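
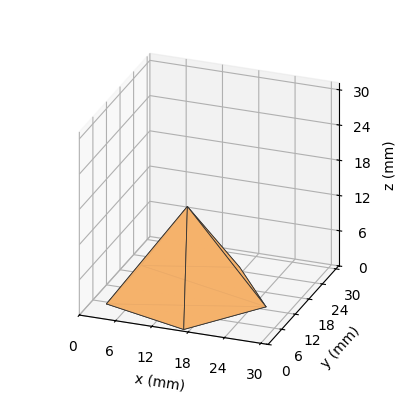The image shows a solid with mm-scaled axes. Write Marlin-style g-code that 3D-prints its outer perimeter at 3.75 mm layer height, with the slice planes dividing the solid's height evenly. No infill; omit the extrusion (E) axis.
Reading the render: the shape is a regular 5-sided pyramid, base circumscribed radius ≈ 13 mm, apex at z ≈ 15 mm (dimensions read to the nearest mm from the axis ticks). For the g-code, the solid's height is divided into equal slices at the stated Δz and each level perimeter traced with G1 moves after a G0 lift.

; perimeter-only toolpath
G21 ; units = mm
G90 ; absolute positioning
G28 ; home
; layer 1
G0 Z3.75
G0 X22.75 Y13.00
G1 X16.02 Y22.27
G1 X5.11 Y18.73
G1 X5.11 Y7.27
G1 X16.02 Y3.73
G1 X22.75 Y13.00
; layer 2
G0 Z7.50
G0 X19.50 Y13.00
G1 X15.01 Y19.18
G1 X7.74 Y16.82
G1 X7.74 Y9.18
G1 X15.01 Y6.82
G1 X19.50 Y13.00
; layer 3
G0 Z11.25
G0 X16.25 Y13.00
G1 X14.00 Y16.09
G1 X10.37 Y14.91
G1 X10.37 Y11.09
G1 X14.00 Y9.91
G1 X16.25 Y13.00
M2 ; end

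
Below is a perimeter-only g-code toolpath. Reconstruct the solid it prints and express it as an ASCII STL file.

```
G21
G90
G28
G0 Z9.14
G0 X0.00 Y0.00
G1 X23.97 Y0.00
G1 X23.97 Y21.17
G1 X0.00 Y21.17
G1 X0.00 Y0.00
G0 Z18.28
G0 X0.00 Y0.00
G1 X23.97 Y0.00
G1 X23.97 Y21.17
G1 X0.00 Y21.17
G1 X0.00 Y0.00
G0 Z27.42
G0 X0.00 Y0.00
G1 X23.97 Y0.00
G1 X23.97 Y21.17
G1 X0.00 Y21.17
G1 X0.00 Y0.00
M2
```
solid part
  facet normal 0.0000 0.0000 -1.0000
    outer loop
      vertex 23.97 21.17 0.00
      vertex 23.97 0.00 0.00
      vertex 0.00 0.00 0.00
    endloop
  endfacet
  facet normal 0.0000 0.0000 -1.0000
    outer loop
      vertex 0.00 21.17 0.00
      vertex 23.97 21.17 0.00
      vertex 0.00 0.00 0.00
    endloop
  endfacet
  facet normal 0.0000 0.0000 1.0000
    outer loop
      vertex 0.00 0.00 27.42
      vertex 23.97 0.00 27.42
      vertex 23.97 21.17 27.42
    endloop
  endfacet
  facet normal 0.0000 0.0000 1.0000
    outer loop
      vertex 0.00 0.00 27.42
      vertex 23.97 21.17 27.42
      vertex 0.00 21.17 27.42
    endloop
  endfacet
  facet normal 0.0000 -1.0000 0.0000
    outer loop
      vertex 0.00 0.00 0.00
      vertex 23.97 0.00 0.00
      vertex 23.97 0.00 27.42
    endloop
  endfacet
  facet normal 0.0000 -1.0000 0.0000
    outer loop
      vertex 0.00 0.00 0.00
      vertex 23.97 0.00 27.42
      vertex 0.00 0.00 27.42
    endloop
  endfacet
  facet normal 0.0000 1.0000 0.0000
    outer loop
      vertex 23.97 21.17 27.42
      vertex 23.97 21.17 0.00
      vertex 0.00 21.17 0.00
    endloop
  endfacet
  facet normal 0.0000 1.0000 0.0000
    outer loop
      vertex 0.00 21.17 27.42
      vertex 23.97 21.17 27.42
      vertex 0.00 21.17 0.00
    endloop
  endfacet
  facet normal -1.0000 0.0000 0.0000
    outer loop
      vertex 0.00 21.17 27.42
      vertex 0.00 21.17 0.00
      vertex 0.00 0.00 0.00
    endloop
  endfacet
  facet normal -1.0000 0.0000 0.0000
    outer loop
      vertex 0.00 0.00 27.42
      vertex 0.00 21.17 27.42
      vertex 0.00 0.00 0.00
    endloop
  endfacet
  facet normal 1.0000 0.0000 0.0000
    outer loop
      vertex 23.97 0.00 0.00
      vertex 23.97 21.17 0.00
      vertex 23.97 21.17 27.42
    endloop
  endfacet
  facet normal 1.0000 0.0000 0.0000
    outer loop
      vertex 23.97 0.00 0.00
      vertex 23.97 21.17 27.42
      vertex 23.97 0.00 27.42
    endloop
  endfacet
endsolid part

The G0 Z moves step by Δz≈9.14 mm. Every layer's G1 loop is the same polygon, so the solid is a straight extrusion of it from z=0 to z≈27.4. Closing with flat bottom and top caps and triangulating gives 12 facets — a rectangular box, roughly 24 × 21.2 mm footprint and 27.4 mm tall.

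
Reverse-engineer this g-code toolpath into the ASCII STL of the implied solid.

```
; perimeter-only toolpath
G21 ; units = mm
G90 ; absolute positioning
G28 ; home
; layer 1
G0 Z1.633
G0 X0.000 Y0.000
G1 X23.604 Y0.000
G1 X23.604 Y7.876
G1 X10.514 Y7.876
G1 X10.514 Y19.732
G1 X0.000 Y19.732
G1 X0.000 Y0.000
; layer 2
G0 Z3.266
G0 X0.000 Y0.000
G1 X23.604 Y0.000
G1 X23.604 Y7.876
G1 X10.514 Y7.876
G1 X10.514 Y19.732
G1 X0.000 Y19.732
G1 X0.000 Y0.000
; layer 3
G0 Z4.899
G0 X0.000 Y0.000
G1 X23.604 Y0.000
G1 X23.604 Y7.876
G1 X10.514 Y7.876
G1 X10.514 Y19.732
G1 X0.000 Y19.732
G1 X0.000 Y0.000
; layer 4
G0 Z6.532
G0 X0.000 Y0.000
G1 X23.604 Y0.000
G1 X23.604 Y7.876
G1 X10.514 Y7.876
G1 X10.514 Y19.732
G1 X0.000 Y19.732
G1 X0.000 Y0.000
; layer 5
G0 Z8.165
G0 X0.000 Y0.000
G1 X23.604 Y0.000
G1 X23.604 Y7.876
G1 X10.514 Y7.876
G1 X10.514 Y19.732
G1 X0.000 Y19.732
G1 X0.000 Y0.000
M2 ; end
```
solid part
  facet normal 0.0000 0.0000 -1.0000
    outer loop
      vertex 23.604 7.876 0.000
      vertex 23.604 0.000 0.000
      vertex 0.000 0.000 0.000
    endloop
  endfacet
  facet normal 0.0000 0.0000 -1.0000
    outer loop
      vertex 10.514 7.876 0.000
      vertex 23.604 7.876 0.000
      vertex 0.000 0.000 0.000
    endloop
  endfacet
  facet normal 0.0000 0.0000 -1.0000
    outer loop
      vertex 10.514 19.732 0.000
      vertex 10.514 7.876 0.000
      vertex 0.000 0.000 0.000
    endloop
  endfacet
  facet normal 0.0000 0.0000 -1.0000
    outer loop
      vertex 0.000 19.732 0.000
      vertex 10.514 19.732 0.000
      vertex 0.000 0.000 0.000
    endloop
  endfacet
  facet normal 0.0000 0.0000 1.0000
    outer loop
      vertex 0.000 0.000 8.165
      vertex 23.604 0.000 8.165
      vertex 23.604 7.876 8.165
    endloop
  endfacet
  facet normal 0.0000 0.0000 1.0000
    outer loop
      vertex 0.000 0.000 8.165
      vertex 23.604 7.876 8.165
      vertex 10.514 7.876 8.165
    endloop
  endfacet
  facet normal 0.0000 0.0000 1.0000
    outer loop
      vertex 0.000 0.000 8.165
      vertex 10.514 7.876 8.165
      vertex 10.514 19.732 8.165
    endloop
  endfacet
  facet normal 0.0000 0.0000 1.0000
    outer loop
      vertex 0.000 0.000 8.165
      vertex 10.514 19.732 8.165
      vertex 0.000 19.732 8.165
    endloop
  endfacet
  facet normal 0.0000 -1.0000 0.0000
    outer loop
      vertex 0.000 0.000 0.000
      vertex 23.604 0.000 0.000
      vertex 23.604 0.000 8.165
    endloop
  endfacet
  facet normal 0.0000 -1.0000 0.0000
    outer loop
      vertex 0.000 0.000 0.000
      vertex 23.604 0.000 8.165
      vertex 0.000 0.000 8.165
    endloop
  endfacet
  facet normal 1.0000 0.0000 0.0000
    outer loop
      vertex 23.604 0.000 0.000
      vertex 23.604 7.876 0.000
      vertex 23.604 7.876 8.165
    endloop
  endfacet
  facet normal 1.0000 0.0000 0.0000
    outer loop
      vertex 23.604 0.000 0.000
      vertex 23.604 7.876 8.165
      vertex 23.604 0.000 8.165
    endloop
  endfacet
  facet normal 0.0000 1.0000 0.0000
    outer loop
      vertex 23.604 7.876 0.000
      vertex 10.514 7.876 0.000
      vertex 10.514 7.876 8.165
    endloop
  endfacet
  facet normal 0.0000 1.0000 0.0000
    outer loop
      vertex 23.604 7.876 0.000
      vertex 10.514 7.876 8.165
      vertex 23.604 7.876 8.165
    endloop
  endfacet
  facet normal 1.0000 0.0000 0.0000
    outer loop
      vertex 10.514 7.876 0.000
      vertex 10.514 19.732 0.000
      vertex 10.514 19.732 8.165
    endloop
  endfacet
  facet normal 1.0000 0.0000 0.0000
    outer loop
      vertex 10.514 7.876 0.000
      vertex 10.514 19.732 8.165
      vertex 10.514 7.876 8.165
    endloop
  endfacet
  facet normal 0.0000 1.0000 0.0000
    outer loop
      vertex 10.514 19.732 0.000
      vertex 0.000 19.732 0.000
      vertex 0.000 19.732 8.165
    endloop
  endfacet
  facet normal 0.0000 1.0000 0.0000
    outer loop
      vertex 10.514 19.732 0.000
      vertex 0.000 19.732 8.165
      vertex 10.514 19.732 8.165
    endloop
  endfacet
  facet normal -1.0000 0.0000 0.0000
    outer loop
      vertex 0.000 19.732 0.000
      vertex 0.000 0.000 0.000
      vertex 0.000 0.000 8.165
    endloop
  endfacet
  facet normal -1.0000 0.0000 0.0000
    outer loop
      vertex 0.000 19.732 0.000
      vertex 0.000 0.000 8.165
      vertex 0.000 19.732 8.165
    endloop
  endfacet
endsolid part

The G0 Z moves step by Δz≈1.633 mm. Every layer's G1 loop is the same polygon, so the solid is a straight extrusion of it from z=0 to z≈8.16. Closing with flat bottom and top caps and triangulating gives 20 facets — an L-shaped prism: outer 23.6 × 19.7 mm, arm thicknesses ≈ 7.88 mm (horizontal) and 10.5 mm (vertical), extruded 8.16 mm in z.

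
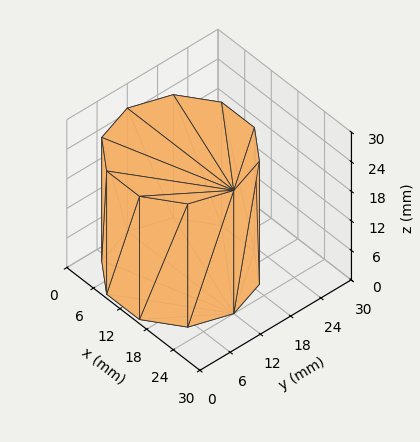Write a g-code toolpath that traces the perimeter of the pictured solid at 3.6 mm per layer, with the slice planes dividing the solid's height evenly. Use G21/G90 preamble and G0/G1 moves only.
Reading the render: the shape is a regular 10-sided prism (a cylinder approximated with 10 flat sides), circumscribed radius ≈ 12 mm, height ≈ 25 mm (dimensions read to the nearest mm from the axis ticks). For the g-code, the solid's height is divided into equal slices at the stated Δz and each level perimeter traced with G1 moves after a G0 lift.

; perimeter-only toolpath
G21 ; units = mm
G90 ; absolute positioning
G28 ; home
; layer 1
G0 Z3.6
G0 X24.0 Y12.0
G1 X21.7 Y19.1
G1 X15.7 Y23.4
G1 X8.3 Y23.4
G1 X2.3 Y19.1
G1 X0.0 Y12.0
G1 X2.3 Y4.9
G1 X8.3 Y0.6
G1 X15.7 Y0.6
G1 X21.7 Y4.9
G1 X24.0 Y12.0
; layer 2
G0 Z7.1
G0 X24.0 Y12.0
G1 X21.7 Y19.1
G1 X15.7 Y23.4
G1 X8.3 Y23.4
G1 X2.3 Y19.1
G1 X0.0 Y12.0
G1 X2.3 Y4.9
G1 X8.3 Y0.6
G1 X15.7 Y0.6
G1 X21.7 Y4.9
G1 X24.0 Y12.0
; layer 3
G0 Z10.7
G0 X24.0 Y12.0
G1 X21.7 Y19.1
G1 X15.7 Y23.4
G1 X8.3 Y23.4
G1 X2.3 Y19.1
G1 X0.0 Y12.0
G1 X2.3 Y4.9
G1 X8.3 Y0.6
G1 X15.7 Y0.6
G1 X21.7 Y4.9
G1 X24.0 Y12.0
; layer 4
G0 Z14.3
G0 X24.0 Y12.0
G1 X21.7 Y19.1
G1 X15.7 Y23.4
G1 X8.3 Y23.4
G1 X2.3 Y19.1
G1 X0.0 Y12.0
G1 X2.3 Y4.9
G1 X8.3 Y0.6
G1 X15.7 Y0.6
G1 X21.7 Y4.9
G1 X24.0 Y12.0
; layer 5
G0 Z17.9
G0 X24.0 Y12.0
G1 X21.7 Y19.1
G1 X15.7 Y23.4
G1 X8.3 Y23.4
G1 X2.3 Y19.1
G1 X0.0 Y12.0
G1 X2.3 Y4.9
G1 X8.3 Y0.6
G1 X15.7 Y0.6
G1 X21.7 Y4.9
G1 X24.0 Y12.0
; layer 6
G0 Z21.4
G0 X24.0 Y12.0
G1 X21.7 Y19.1
G1 X15.7 Y23.4
G1 X8.3 Y23.4
G1 X2.3 Y19.1
G1 X0.0 Y12.0
G1 X2.3 Y4.9
G1 X8.3 Y0.6
G1 X15.7 Y0.6
G1 X21.7 Y4.9
G1 X24.0 Y12.0
; layer 7
G0 Z25.0
G0 X24.0 Y12.0
G1 X21.7 Y19.1
G1 X15.7 Y23.4
G1 X8.3 Y23.4
G1 X2.3 Y19.1
G1 X0.0 Y12.0
G1 X2.3 Y4.9
G1 X8.3 Y0.6
G1 X15.7 Y0.6
G1 X21.7 Y4.9
G1 X24.0 Y12.0
M2 ; end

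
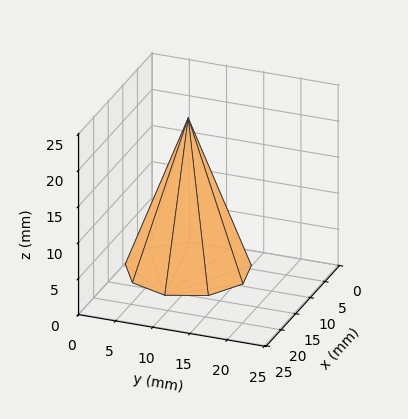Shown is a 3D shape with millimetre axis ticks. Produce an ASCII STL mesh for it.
Reading the render: the shape is a regular 9-sided pyramid, base circumscribed radius ≈ 8 mm, apex at z ≈ 21 mm (dimensions read to the nearest mm from the axis ticks). For the STL, each face is triangulated and given an outward normal.

solid part
  facet normal 0.0000 0.0000 -1.0000
    outer loop
      vertex 9.4 15.9 0.0
      vertex 14.1 13.1 0.0
      vertex 16.0 8.0 0.0
    endloop
  endfacet
  facet normal 0.0000 0.0000 -1.0000
    outer loop
      vertex 4.0 14.9 0.0
      vertex 9.4 15.9 0.0
      vertex 16.0 8.0 0.0
    endloop
  endfacet
  facet normal 0.0000 0.0000 -1.0000
    outer loop
      vertex 0.5 10.7 0.0
      vertex 4.0 14.9 0.0
      vertex 16.0 8.0 0.0
    endloop
  endfacet
  facet normal 0.0000 0.0000 -1.0000
    outer loop
      vertex 0.5 5.3 0.0
      vertex 0.5 10.7 0.0
      vertex 16.0 8.0 0.0
    endloop
  endfacet
  facet normal 0.0000 0.0000 -1.0000
    outer loop
      vertex 4.0 1.1 0.0
      vertex 0.5 5.3 0.0
      vertex 16.0 8.0 0.0
    endloop
  endfacet
  facet normal 0.0000 0.0000 -1.0000
    outer loop
      vertex 9.4 0.1 0.0
      vertex 4.0 1.1 0.0
      vertex 16.0 8.0 0.0
    endloop
  endfacet
  facet normal 0.0000 0.0000 -1.0000
    outer loop
      vertex 14.1 2.9 0.0
      vertex 9.4 0.1 0.0
      vertex 16.0 8.0 0.0
    endloop
  endfacet
  facet normal 0.8825 0.3288 0.3362
    outer loop
      vertex 16.0 8.0 0.0
      vertex 14.1 13.1 0.0
      vertex 8.0 8.0 21.0
    endloop
  endfacet
  facet normal 0.4820 0.8090 0.3365
    outer loop
      vertex 14.1 13.1 0.0
      vertex 9.4 15.9 0.0
      vertex 8.0 8.0 21.0
    endloop
  endfacet
  facet normal -0.1714 0.9258 0.3369
    outer loop
      vertex 9.4 15.9 0.0
      vertex 4.0 14.9 0.0
      vertex 8.0 8.0 21.0
    endloop
  endfacet
  facet normal -0.7236 0.6030 0.3359
    outer loop
      vertex 4.0 14.9 0.0
      vertex 0.5 10.7 0.0
      vertex 8.0 8.0 21.0
    endloop
  endfacet
  facet normal -0.9417 0.0000 0.3363
    outer loop
      vertex 0.5 10.7 0.0
      vertex 0.5 5.3 0.0
      vertex 8.0 8.0 21.0
    endloop
  endfacet
  facet normal -0.7236 -0.6030 0.3359
    outer loop
      vertex 0.5 5.3 0.0
      vertex 4.0 1.1 0.0
      vertex 8.0 8.0 21.0
    endloop
  endfacet
  facet normal -0.1714 -0.9258 0.3369
    outer loop
      vertex 4.0 1.1 0.0
      vertex 9.4 0.1 0.0
      vertex 8.0 8.0 21.0
    endloop
  endfacet
  facet normal 0.4820 -0.8090 0.3365
    outer loop
      vertex 9.4 0.1 0.0
      vertex 14.1 2.9 0.0
      vertex 8.0 8.0 21.0
    endloop
  endfacet
  facet normal 0.8825 -0.3288 0.3362
    outer loop
      vertex 14.1 2.9 0.0
      vertex 16.0 8.0 0.0
      vertex 8.0 8.0 21.0
    endloop
  endfacet
endsolid part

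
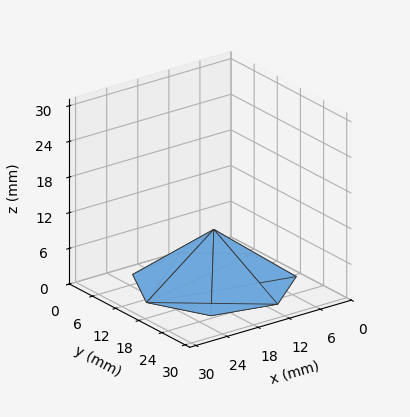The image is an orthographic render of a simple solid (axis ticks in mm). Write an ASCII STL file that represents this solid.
Reading the render: the shape is a regular 7-sided pyramid, base circumscribed radius ≈ 13 mm, apex at z ≈ 9 mm (dimensions read to the nearest mm from the axis ticks). For the STL, each face is triangulated and given an outward normal.

solid part
  facet normal 0.0000 0.0000 -1.0000
    outer loop
      vertex 10.107 25.674 0.000
      vertex 21.105 23.164 0.000
      vertex 26.000 13.000 0.000
    endloop
  endfacet
  facet normal 0.0000 0.0000 -1.0000
    outer loop
      vertex 1.287 18.640 0.000
      vertex 10.107 25.674 0.000
      vertex 26.000 13.000 0.000
    endloop
  endfacet
  facet normal 0.0000 0.0000 -1.0000
    outer loop
      vertex 1.287 7.360 0.000
      vertex 1.287 18.640 0.000
      vertex 26.000 13.000 0.000
    endloop
  endfacet
  facet normal 0.0000 0.0000 -1.0000
    outer loop
      vertex 10.107 0.326 0.000
      vertex 1.287 7.360 0.000
      vertex 26.000 13.000 0.000
    endloop
  endfacet
  facet normal 0.0000 0.0000 -1.0000
    outer loop
      vertex 21.105 2.836 0.000
      vertex 10.107 0.326 0.000
      vertex 26.000 13.000 0.000
    endloop
  endfacet
  facet normal 0.5490 0.2644 0.7929
    outer loop
      vertex 26.000 13.000 0.000
      vertex 21.105 23.164 0.000
      vertex 13.000 13.000 9.000
    endloop
  endfacet
  facet normal 0.1356 0.5940 0.7929
    outer loop
      vertex 21.105 23.164 0.000
      vertex 10.107 25.674 0.000
      vertex 13.000 13.000 9.000
    endloop
  endfacet
  facet normal -0.3799 0.4764 0.7929
    outer loop
      vertex 10.107 25.674 0.000
      vertex 1.287 18.640 0.000
      vertex 13.000 13.000 9.000
    endloop
  endfacet
  facet normal -0.6093 0.0000 0.7930
    outer loop
      vertex 1.287 18.640 0.000
      vertex 1.287 7.360 0.000
      vertex 13.000 13.000 9.000
    endloop
  endfacet
  facet normal -0.3799 -0.4764 0.7929
    outer loop
      vertex 1.287 7.360 0.000
      vertex 10.107 0.326 0.000
      vertex 13.000 13.000 9.000
    endloop
  endfacet
  facet normal 0.1356 -0.5940 0.7929
    outer loop
      vertex 10.107 0.326 0.000
      vertex 21.105 2.836 0.000
      vertex 13.000 13.000 9.000
    endloop
  endfacet
  facet normal 0.5490 -0.2644 0.7929
    outer loop
      vertex 21.105 2.836 0.000
      vertex 26.000 13.000 0.000
      vertex 13.000 13.000 9.000
    endloop
  endfacet
endsolid part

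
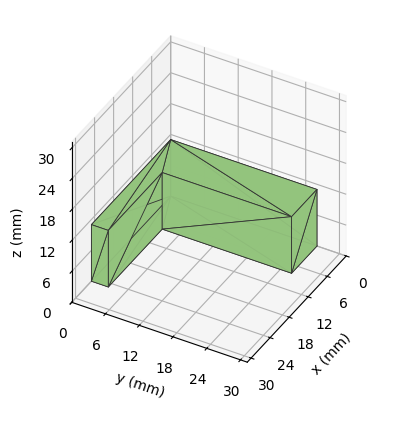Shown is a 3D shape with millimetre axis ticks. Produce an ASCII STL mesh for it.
Reading the render: the shape is an L-shaped prism: outer 25 × 26 mm, arm thicknesses ≈ 3 mm (horizontal) and 8 mm (vertical), extruded 11 mm in z (dimensions read to the nearest mm from the axis ticks). For the STL, each face is triangulated and given an outward normal.

solid part
  facet normal 0.0000 0.0000 -1.0000
    outer loop
      vertex 25.0 3.0 0.0
      vertex 25.0 0.0 0.0
      vertex 0.0 0.0 0.0
    endloop
  endfacet
  facet normal 0.0000 0.0000 -1.0000
    outer loop
      vertex 8.0 3.0 0.0
      vertex 25.0 3.0 0.0
      vertex 0.0 0.0 0.0
    endloop
  endfacet
  facet normal 0.0000 0.0000 -1.0000
    outer loop
      vertex 8.0 26.0 0.0
      vertex 8.0 3.0 0.0
      vertex 0.0 0.0 0.0
    endloop
  endfacet
  facet normal 0.0000 0.0000 -1.0000
    outer loop
      vertex 0.0 26.0 0.0
      vertex 8.0 26.0 0.0
      vertex 0.0 0.0 0.0
    endloop
  endfacet
  facet normal 0.0000 0.0000 1.0000
    outer loop
      vertex 0.0 0.0 11.0
      vertex 25.0 0.0 11.0
      vertex 25.0 3.0 11.0
    endloop
  endfacet
  facet normal 0.0000 0.0000 1.0000
    outer loop
      vertex 0.0 0.0 11.0
      vertex 25.0 3.0 11.0
      vertex 8.0 3.0 11.0
    endloop
  endfacet
  facet normal 0.0000 0.0000 1.0000
    outer loop
      vertex 0.0 0.0 11.0
      vertex 8.0 3.0 11.0
      vertex 8.0 26.0 11.0
    endloop
  endfacet
  facet normal 0.0000 0.0000 1.0000
    outer loop
      vertex 0.0 0.0 11.0
      vertex 8.0 26.0 11.0
      vertex 0.0 26.0 11.0
    endloop
  endfacet
  facet normal 0.0000 -1.0000 0.0000
    outer loop
      vertex 0.0 0.0 0.0
      vertex 25.0 0.0 0.0
      vertex 25.0 0.0 11.0
    endloop
  endfacet
  facet normal 0.0000 -1.0000 0.0000
    outer loop
      vertex 0.0 0.0 0.0
      vertex 25.0 0.0 11.0
      vertex 0.0 0.0 11.0
    endloop
  endfacet
  facet normal 1.0000 0.0000 0.0000
    outer loop
      vertex 25.0 0.0 0.0
      vertex 25.0 3.0 0.0
      vertex 25.0 3.0 11.0
    endloop
  endfacet
  facet normal 1.0000 0.0000 0.0000
    outer loop
      vertex 25.0 0.0 0.0
      vertex 25.0 3.0 11.0
      vertex 25.0 0.0 11.0
    endloop
  endfacet
  facet normal 0.0000 1.0000 0.0000
    outer loop
      vertex 25.0 3.0 0.0
      vertex 8.0 3.0 0.0
      vertex 8.0 3.0 11.0
    endloop
  endfacet
  facet normal 0.0000 1.0000 0.0000
    outer loop
      vertex 25.0 3.0 0.0
      vertex 8.0 3.0 11.0
      vertex 25.0 3.0 11.0
    endloop
  endfacet
  facet normal 1.0000 0.0000 0.0000
    outer loop
      vertex 8.0 3.0 0.0
      vertex 8.0 26.0 0.0
      vertex 8.0 26.0 11.0
    endloop
  endfacet
  facet normal 1.0000 0.0000 0.0000
    outer loop
      vertex 8.0 3.0 0.0
      vertex 8.0 26.0 11.0
      vertex 8.0 3.0 11.0
    endloop
  endfacet
  facet normal 0.0000 1.0000 0.0000
    outer loop
      vertex 8.0 26.0 0.0
      vertex 0.0 26.0 0.0
      vertex 0.0 26.0 11.0
    endloop
  endfacet
  facet normal 0.0000 1.0000 0.0000
    outer loop
      vertex 8.0 26.0 0.0
      vertex 0.0 26.0 11.0
      vertex 8.0 26.0 11.0
    endloop
  endfacet
  facet normal -1.0000 0.0000 0.0000
    outer loop
      vertex 0.0 26.0 0.0
      vertex 0.0 0.0 0.0
      vertex 0.0 0.0 11.0
    endloop
  endfacet
  facet normal -1.0000 0.0000 0.0000
    outer loop
      vertex 0.0 26.0 0.0
      vertex 0.0 0.0 11.0
      vertex 0.0 26.0 11.0
    endloop
  endfacet
endsolid part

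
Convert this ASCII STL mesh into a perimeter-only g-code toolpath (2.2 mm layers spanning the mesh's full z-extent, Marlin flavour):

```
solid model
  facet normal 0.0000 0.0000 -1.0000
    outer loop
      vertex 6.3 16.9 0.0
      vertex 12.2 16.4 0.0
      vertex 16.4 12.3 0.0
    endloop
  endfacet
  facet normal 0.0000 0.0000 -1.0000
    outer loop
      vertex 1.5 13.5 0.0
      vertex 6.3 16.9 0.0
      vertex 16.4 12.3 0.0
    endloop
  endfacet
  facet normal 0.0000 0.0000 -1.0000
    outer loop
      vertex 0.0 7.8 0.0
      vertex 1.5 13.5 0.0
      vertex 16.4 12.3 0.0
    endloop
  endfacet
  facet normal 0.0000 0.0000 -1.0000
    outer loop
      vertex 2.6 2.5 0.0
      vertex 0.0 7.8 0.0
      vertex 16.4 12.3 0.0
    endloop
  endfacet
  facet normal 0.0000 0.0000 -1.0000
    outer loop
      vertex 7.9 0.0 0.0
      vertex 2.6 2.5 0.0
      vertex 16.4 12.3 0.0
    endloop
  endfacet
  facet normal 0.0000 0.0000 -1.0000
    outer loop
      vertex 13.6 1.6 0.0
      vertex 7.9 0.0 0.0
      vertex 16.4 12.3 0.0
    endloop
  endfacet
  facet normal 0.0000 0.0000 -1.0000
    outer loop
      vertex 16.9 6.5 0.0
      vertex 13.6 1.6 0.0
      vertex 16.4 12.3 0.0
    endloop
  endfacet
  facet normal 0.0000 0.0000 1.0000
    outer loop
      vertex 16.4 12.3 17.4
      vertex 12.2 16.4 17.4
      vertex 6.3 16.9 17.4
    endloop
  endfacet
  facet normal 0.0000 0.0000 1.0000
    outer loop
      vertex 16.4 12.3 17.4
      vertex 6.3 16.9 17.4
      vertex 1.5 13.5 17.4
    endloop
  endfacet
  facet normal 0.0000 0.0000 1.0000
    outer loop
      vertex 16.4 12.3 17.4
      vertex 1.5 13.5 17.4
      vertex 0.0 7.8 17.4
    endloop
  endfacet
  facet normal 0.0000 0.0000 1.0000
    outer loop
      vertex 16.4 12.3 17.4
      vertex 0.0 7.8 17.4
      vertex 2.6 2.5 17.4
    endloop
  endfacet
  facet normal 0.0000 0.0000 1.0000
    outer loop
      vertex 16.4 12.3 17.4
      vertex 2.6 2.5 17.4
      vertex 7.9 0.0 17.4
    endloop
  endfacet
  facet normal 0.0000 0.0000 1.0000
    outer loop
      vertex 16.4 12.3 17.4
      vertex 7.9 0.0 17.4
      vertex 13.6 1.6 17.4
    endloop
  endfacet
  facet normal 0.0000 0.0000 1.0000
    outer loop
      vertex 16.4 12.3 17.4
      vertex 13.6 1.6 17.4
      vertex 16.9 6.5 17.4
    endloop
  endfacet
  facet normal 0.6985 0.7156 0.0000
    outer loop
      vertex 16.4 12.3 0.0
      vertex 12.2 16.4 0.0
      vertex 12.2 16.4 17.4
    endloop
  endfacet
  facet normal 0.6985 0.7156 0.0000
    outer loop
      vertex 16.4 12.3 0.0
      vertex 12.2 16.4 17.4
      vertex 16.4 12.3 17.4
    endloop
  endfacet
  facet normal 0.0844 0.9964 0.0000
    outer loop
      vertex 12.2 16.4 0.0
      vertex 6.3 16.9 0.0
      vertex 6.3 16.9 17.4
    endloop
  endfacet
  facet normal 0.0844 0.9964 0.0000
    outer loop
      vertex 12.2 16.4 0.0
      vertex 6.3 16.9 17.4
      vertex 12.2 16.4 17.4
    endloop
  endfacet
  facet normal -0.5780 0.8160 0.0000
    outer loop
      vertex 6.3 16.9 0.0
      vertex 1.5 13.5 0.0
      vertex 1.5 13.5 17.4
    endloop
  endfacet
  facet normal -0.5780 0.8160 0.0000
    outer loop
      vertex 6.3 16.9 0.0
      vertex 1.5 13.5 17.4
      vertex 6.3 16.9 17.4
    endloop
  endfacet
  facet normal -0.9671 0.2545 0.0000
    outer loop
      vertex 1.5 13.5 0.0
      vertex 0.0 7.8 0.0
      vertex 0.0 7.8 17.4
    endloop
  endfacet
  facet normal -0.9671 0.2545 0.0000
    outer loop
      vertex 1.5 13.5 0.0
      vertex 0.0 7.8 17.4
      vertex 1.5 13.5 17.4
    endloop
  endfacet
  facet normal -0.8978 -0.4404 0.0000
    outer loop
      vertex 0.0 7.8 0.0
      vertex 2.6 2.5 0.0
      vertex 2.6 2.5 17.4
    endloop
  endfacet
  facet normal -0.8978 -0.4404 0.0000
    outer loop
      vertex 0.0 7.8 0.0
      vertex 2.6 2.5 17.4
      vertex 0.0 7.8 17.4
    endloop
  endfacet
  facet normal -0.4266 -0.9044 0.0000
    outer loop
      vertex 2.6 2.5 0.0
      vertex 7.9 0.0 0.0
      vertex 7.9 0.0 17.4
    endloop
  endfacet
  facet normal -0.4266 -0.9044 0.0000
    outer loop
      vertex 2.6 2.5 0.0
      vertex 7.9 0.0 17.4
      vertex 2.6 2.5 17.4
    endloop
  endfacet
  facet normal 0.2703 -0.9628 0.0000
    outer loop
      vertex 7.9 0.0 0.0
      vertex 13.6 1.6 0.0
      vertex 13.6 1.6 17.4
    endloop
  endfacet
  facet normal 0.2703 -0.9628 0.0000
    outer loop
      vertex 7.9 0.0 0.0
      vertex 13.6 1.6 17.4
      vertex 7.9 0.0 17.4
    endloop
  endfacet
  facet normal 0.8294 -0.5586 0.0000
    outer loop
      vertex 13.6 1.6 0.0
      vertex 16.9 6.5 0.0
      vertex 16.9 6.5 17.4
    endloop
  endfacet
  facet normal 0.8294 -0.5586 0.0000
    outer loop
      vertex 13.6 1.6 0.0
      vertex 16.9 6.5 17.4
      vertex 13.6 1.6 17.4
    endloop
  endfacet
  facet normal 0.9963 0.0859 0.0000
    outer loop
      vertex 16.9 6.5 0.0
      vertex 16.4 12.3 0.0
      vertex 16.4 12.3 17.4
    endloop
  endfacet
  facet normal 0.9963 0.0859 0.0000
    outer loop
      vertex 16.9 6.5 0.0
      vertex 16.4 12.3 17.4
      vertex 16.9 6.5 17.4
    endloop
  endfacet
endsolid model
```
; perimeter-only toolpath
G21 ; units = mm
G90 ; absolute positioning
G28 ; home
; layer 1
G0 Z2.2
G0 X16.4 Y12.3
G1 X12.2 Y16.4
G1 X6.3 Y16.9
G1 X1.5 Y13.5
G1 X0.0 Y7.8
G1 X2.6 Y2.5
G1 X7.9 Y0.0
G1 X13.6 Y1.6
G1 X16.9 Y6.5
G1 X16.4 Y12.3
; layer 2
G0 Z4.3
G0 X16.4 Y12.3
G1 X12.2 Y16.4
G1 X6.3 Y16.9
G1 X1.5 Y13.5
G1 X0.0 Y7.8
G1 X2.6 Y2.5
G1 X7.9 Y0.0
G1 X13.6 Y1.6
G1 X16.9 Y6.5
G1 X16.4 Y12.3
; layer 3
G0 Z6.5
G0 X16.4 Y12.3
G1 X12.2 Y16.4
G1 X6.3 Y16.9
G1 X1.5 Y13.5
G1 X0.0 Y7.8
G1 X2.6 Y2.5
G1 X7.9 Y0.0
G1 X13.6 Y1.6
G1 X16.9 Y6.5
G1 X16.4 Y12.3
; layer 4
G0 Z8.7
G0 X16.4 Y12.3
G1 X12.2 Y16.4
G1 X6.3 Y16.9
G1 X1.5 Y13.5
G1 X0.0 Y7.8
G1 X2.6 Y2.5
G1 X7.9 Y0.0
G1 X13.6 Y1.6
G1 X16.9 Y6.5
G1 X16.4 Y12.3
; layer 5
G0 Z10.9
G0 X16.4 Y12.3
G1 X12.2 Y16.4
G1 X6.3 Y16.9
G1 X1.5 Y13.5
G1 X0.0 Y7.8
G1 X2.6 Y2.5
G1 X7.9 Y0.0
G1 X13.6 Y1.6
G1 X16.9 Y6.5
G1 X16.4 Y12.3
; layer 6
G0 Z13.0
G0 X16.4 Y12.3
G1 X12.2 Y16.4
G1 X6.3 Y16.9
G1 X1.5 Y13.5
G1 X0.0 Y7.8
G1 X2.6 Y2.5
G1 X7.9 Y0.0
G1 X13.6 Y1.6
G1 X16.9 Y6.5
G1 X16.4 Y12.3
; layer 7
G0 Z15.2
G0 X16.4 Y12.3
G1 X12.2 Y16.4
G1 X6.3 Y16.9
G1 X1.5 Y13.5
G1 X0.0 Y7.8
G1 X2.6 Y2.5
G1 X7.9 Y0.0
G1 X13.6 Y1.6
G1 X16.9 Y6.5
G1 X16.4 Y12.3
; layer 8
G0 Z17.4
G0 X16.4 Y12.3
G1 X12.2 Y16.4
G1 X6.3 Y16.9
G1 X1.5 Y13.5
G1 X0.0 Y7.8
G1 X2.6 Y2.5
G1 X7.9 Y0.0
G1 X13.6 Y1.6
G1 X16.9 Y6.5
G1 X16.4 Y12.3
M2 ; end

The solid is a regular 9-sided prism (a cylinder approximated with 9 flat sides), circumscribed radius ≈ 8.6 mm, height ≈ 17.4 mm. Slicing at Δz = 2.2 mm — 8 equal slices spanning the solid's height, so layer i sits at z = i·h/8 — gives 8 non-empty perimeters. Each is a 9-segment closed polygon; G0 lifts to the layer z and rapids to the start vertex, then G1 traces the edges.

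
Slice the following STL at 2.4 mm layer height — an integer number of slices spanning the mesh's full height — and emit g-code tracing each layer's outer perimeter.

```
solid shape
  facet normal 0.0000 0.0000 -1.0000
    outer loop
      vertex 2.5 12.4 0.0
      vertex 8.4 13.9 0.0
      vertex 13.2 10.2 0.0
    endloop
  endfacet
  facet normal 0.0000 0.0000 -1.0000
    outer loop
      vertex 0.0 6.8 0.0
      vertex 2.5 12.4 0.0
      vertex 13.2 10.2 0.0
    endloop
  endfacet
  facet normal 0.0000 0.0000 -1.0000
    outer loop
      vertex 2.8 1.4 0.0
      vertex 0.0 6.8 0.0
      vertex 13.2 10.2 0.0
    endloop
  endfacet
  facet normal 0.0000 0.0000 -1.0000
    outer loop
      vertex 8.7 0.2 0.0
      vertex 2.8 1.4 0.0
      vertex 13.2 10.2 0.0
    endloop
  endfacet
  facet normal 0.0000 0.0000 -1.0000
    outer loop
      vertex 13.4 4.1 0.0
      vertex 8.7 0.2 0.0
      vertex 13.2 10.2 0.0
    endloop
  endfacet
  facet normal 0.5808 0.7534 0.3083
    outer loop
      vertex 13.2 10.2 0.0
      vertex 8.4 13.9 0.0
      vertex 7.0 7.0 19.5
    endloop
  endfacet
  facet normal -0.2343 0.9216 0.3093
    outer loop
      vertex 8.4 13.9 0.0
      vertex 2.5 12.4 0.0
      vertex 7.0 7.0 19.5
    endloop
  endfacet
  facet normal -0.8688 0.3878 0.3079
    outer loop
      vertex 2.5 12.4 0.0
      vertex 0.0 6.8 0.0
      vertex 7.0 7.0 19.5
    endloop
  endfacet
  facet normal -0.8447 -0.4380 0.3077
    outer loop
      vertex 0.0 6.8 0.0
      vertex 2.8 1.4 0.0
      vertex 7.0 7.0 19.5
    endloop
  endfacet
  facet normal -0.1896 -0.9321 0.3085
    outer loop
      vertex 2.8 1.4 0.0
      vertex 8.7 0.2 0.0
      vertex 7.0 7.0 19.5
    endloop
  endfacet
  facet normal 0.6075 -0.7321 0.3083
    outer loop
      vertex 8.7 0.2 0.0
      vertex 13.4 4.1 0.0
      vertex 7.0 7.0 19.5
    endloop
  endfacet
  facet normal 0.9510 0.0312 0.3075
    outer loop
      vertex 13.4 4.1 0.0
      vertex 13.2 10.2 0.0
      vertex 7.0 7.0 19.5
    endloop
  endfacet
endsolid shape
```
; perimeter-only toolpath
G21 ; units = mm
G90 ; absolute positioning
G28 ; home
; layer 1
G0 Z2.4
G0 X12.4 Y9.8
G1 X8.2 Y13.0
G1 X3.1 Y11.7
G1 X0.9 Y6.8
G1 X3.3 Y2.1
G1 X8.5 Y1.1
G1 X12.6 Y4.5
G1 X12.4 Y9.8
; layer 2
G0 Z4.9
G0 X11.6 Y9.4
G1 X8.1 Y12.2
G1 X3.6 Y11.1
G1 X1.8 Y6.8
G1 X3.8 Y2.8
G1 X8.3 Y1.9
G1 X11.8 Y4.8
G1 X11.6 Y9.4
; layer 3
G0 Z7.3
G0 X10.9 Y9.0
G1 X7.9 Y11.3
G1 X4.2 Y10.4
G1 X2.6 Y6.9
G1 X4.4 Y3.5
G1 X8.1 Y2.8
G1 X11.0 Y5.2
G1 X10.9 Y9.0
; layer 4
G0 Z9.8
G0 X10.1 Y8.6
G1 X7.7 Y10.4
G1 X4.8 Y9.7
G1 X3.5 Y6.9
G1 X4.9 Y4.2
G1 X7.8 Y3.6
G1 X10.2 Y5.5
G1 X10.1 Y8.6
; layer 5
G0 Z12.2
G0 X9.3 Y8.2
G1 X7.5 Y9.6
G1 X5.3 Y9.0
G1 X4.4 Y6.9
G1 X5.4 Y4.9
G1 X7.6 Y4.5
G1 X9.4 Y5.9
G1 X9.3 Y8.2
; layer 6
G0 Z14.6
G0 X8.6 Y7.8
G1 X7.3 Y8.7
G1 X5.9 Y8.3
G1 X5.2 Y7.0
G1 X6.0 Y5.6
G1 X7.4 Y5.3
G1 X8.6 Y6.3
G1 X8.6 Y7.8
; layer 7
G0 Z17.1
G0 X7.8 Y7.4
G1 X7.2 Y7.9
G1 X6.4 Y7.7
G1 X6.1 Y7.0
G1 X6.5 Y6.3
G1 X7.2 Y6.2
G1 X7.8 Y6.6
G1 X7.8 Y7.4
M2 ; end

The solid is a regular 7-sided pyramid, base circumscribed radius ≈ 7 mm, apex at z ≈ 19.5 mm. Slicing at Δz = 2.4 mm — 8 equal slices spanning the solid's height, so layer i sits at z = i·h/8 — gives 7 non-empty perimeters. Each is a 7-segment closed polygon; G0 lifts to the layer z and rapids to the start vertex, then G1 traces the edges. The cross-section shrinks linearly with z (the slice at the apex is degenerate and omitted).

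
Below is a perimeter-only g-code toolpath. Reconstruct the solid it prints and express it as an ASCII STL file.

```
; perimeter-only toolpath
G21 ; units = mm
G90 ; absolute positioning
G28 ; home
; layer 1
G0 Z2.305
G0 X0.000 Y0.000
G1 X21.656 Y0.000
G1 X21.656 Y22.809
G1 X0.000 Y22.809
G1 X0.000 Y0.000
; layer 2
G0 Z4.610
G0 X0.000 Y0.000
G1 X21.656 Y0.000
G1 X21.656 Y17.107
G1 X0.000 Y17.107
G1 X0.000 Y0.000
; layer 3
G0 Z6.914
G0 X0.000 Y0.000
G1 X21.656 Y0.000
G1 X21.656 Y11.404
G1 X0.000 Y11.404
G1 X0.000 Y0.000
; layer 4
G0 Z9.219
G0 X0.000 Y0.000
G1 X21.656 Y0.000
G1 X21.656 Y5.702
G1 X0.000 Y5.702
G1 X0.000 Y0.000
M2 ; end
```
solid part
  facet normal 0.0000 0.0000 -1.0000
    outer loop
      vertex 21.656 28.511 0.000
      vertex 21.656 0.000 0.000
      vertex 0.000 0.000 0.000
    endloop
  endfacet
  facet normal 0.0000 0.0000 -1.0000
    outer loop
      vertex 0.000 28.511 0.000
      vertex 21.656 28.511 0.000
      vertex 0.000 0.000 0.000
    endloop
  endfacet
  facet normal 0.0000 -1.0000 0.0000
    outer loop
      vertex 0.000 0.000 0.000
      vertex 21.656 0.000 0.000
      vertex 21.656 0.000 11.524
    endloop
  endfacet
  facet normal 0.0000 -1.0000 0.0000
    outer loop
      vertex 0.000 0.000 0.000
      vertex 21.656 0.000 11.524
      vertex 0.000 0.000 11.524
    endloop
  endfacet
  facet normal 0.0000 0.3747 0.9271
    outer loop
      vertex 0.000 0.000 11.524
      vertex 21.656 0.000 11.524
      vertex 21.656 28.511 0.000
    endloop
  endfacet
  facet normal 0.0000 0.3747 0.9271
    outer loop
      vertex 0.000 0.000 11.524
      vertex 21.656 28.511 0.000
      vertex 0.000 28.511 0.000
    endloop
  endfacet
  facet normal -1.0000 0.0000 0.0000
    outer loop
      vertex 0.000 0.000 11.524
      vertex 0.000 28.511 0.000
      vertex 0.000 0.000 0.000
    endloop
  endfacet
  facet normal 1.0000 0.0000 0.0000
    outer loop
      vertex 21.656 0.000 0.000
      vertex 21.656 28.511 0.000
      vertex 21.656 0.000 11.524
    endloop
  endfacet
endsolid part

The G0 Z moves step by Δz≈2.305 mm. The G1 loops shrink linearly with z, so the solid tapers from its base footprint up to z≈11.5. Closing with a flat bottom cap and the tapered top and triangulating gives 8 facets — a wedge (ramp): 21.7 × 28.5 mm base, rising to 11.5 mm along the y=0 edge and sloping linearly to z=0 at y=28.5.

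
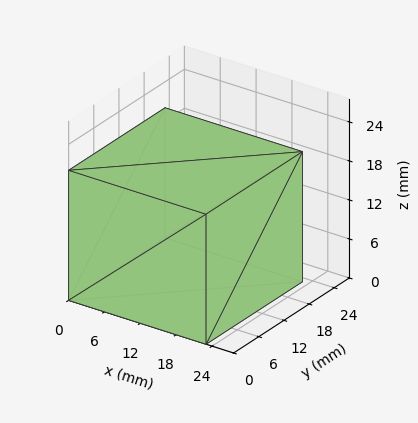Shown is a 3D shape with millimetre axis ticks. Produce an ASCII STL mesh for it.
Reading the render: the shape is a rectangular box, roughly 23 × 23 mm footprint and 20 mm tall (dimensions read to the nearest mm from the axis ticks). For the STL, each face is triangulated and given an outward normal.

solid part
  facet normal 0.0000 0.0000 -1.0000
    outer loop
      vertex 23.00 23.00 0.00
      vertex 23.00 0.00 0.00
      vertex 0.00 0.00 0.00
    endloop
  endfacet
  facet normal 0.0000 0.0000 -1.0000
    outer loop
      vertex 0.00 23.00 0.00
      vertex 23.00 23.00 0.00
      vertex 0.00 0.00 0.00
    endloop
  endfacet
  facet normal 0.0000 0.0000 1.0000
    outer loop
      vertex 0.00 0.00 20.00
      vertex 23.00 0.00 20.00
      vertex 23.00 23.00 20.00
    endloop
  endfacet
  facet normal 0.0000 0.0000 1.0000
    outer loop
      vertex 0.00 0.00 20.00
      vertex 23.00 23.00 20.00
      vertex 0.00 23.00 20.00
    endloop
  endfacet
  facet normal 0.0000 -1.0000 0.0000
    outer loop
      vertex 0.00 0.00 0.00
      vertex 23.00 0.00 0.00
      vertex 23.00 0.00 20.00
    endloop
  endfacet
  facet normal 0.0000 -1.0000 0.0000
    outer loop
      vertex 0.00 0.00 0.00
      vertex 23.00 0.00 20.00
      vertex 0.00 0.00 20.00
    endloop
  endfacet
  facet normal 0.0000 1.0000 0.0000
    outer loop
      vertex 23.00 23.00 20.00
      vertex 23.00 23.00 0.00
      vertex 0.00 23.00 0.00
    endloop
  endfacet
  facet normal 0.0000 1.0000 0.0000
    outer loop
      vertex 0.00 23.00 20.00
      vertex 23.00 23.00 20.00
      vertex 0.00 23.00 0.00
    endloop
  endfacet
  facet normal -1.0000 0.0000 0.0000
    outer loop
      vertex 0.00 23.00 20.00
      vertex 0.00 23.00 0.00
      vertex 0.00 0.00 0.00
    endloop
  endfacet
  facet normal -1.0000 0.0000 0.0000
    outer loop
      vertex 0.00 0.00 20.00
      vertex 0.00 23.00 20.00
      vertex 0.00 0.00 0.00
    endloop
  endfacet
  facet normal 1.0000 0.0000 0.0000
    outer loop
      vertex 23.00 0.00 0.00
      vertex 23.00 23.00 0.00
      vertex 23.00 23.00 20.00
    endloop
  endfacet
  facet normal 1.0000 0.0000 0.0000
    outer loop
      vertex 23.00 0.00 0.00
      vertex 23.00 23.00 20.00
      vertex 23.00 0.00 20.00
    endloop
  endfacet
endsolid part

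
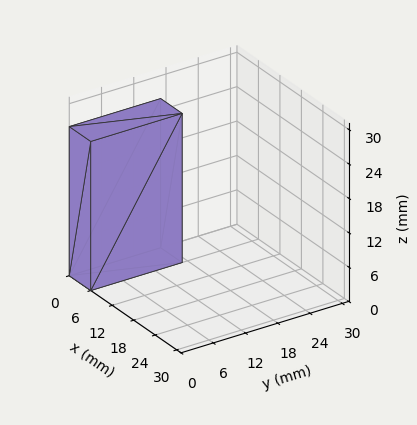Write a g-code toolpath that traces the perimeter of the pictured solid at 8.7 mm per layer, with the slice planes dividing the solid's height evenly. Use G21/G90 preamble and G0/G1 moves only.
Reading the render: the shape is a rectangular box, roughly 6 × 17 mm footprint and 26 mm tall (dimensions read to the nearest mm from the axis ticks). For the g-code, the solid's height is divided into equal slices at the stated Δz and each level perimeter traced with G1 moves after a G0 lift.

; perimeter-only toolpath
G21 ; units = mm
G90 ; absolute positioning
G28 ; home
; layer 1
G0 Z8.7
G0 X0.0 Y0.0
G1 X6.0 Y0.0
G1 X6.0 Y17.0
G1 X0.0 Y17.0
G1 X0.0 Y0.0
; layer 2
G0 Z17.3
G0 X0.0 Y0.0
G1 X6.0 Y0.0
G1 X6.0 Y17.0
G1 X0.0 Y17.0
G1 X0.0 Y0.0
; layer 3
G0 Z26.0
G0 X0.0 Y0.0
G1 X6.0 Y0.0
G1 X6.0 Y17.0
G1 X0.0 Y17.0
G1 X0.0 Y0.0
M2 ; end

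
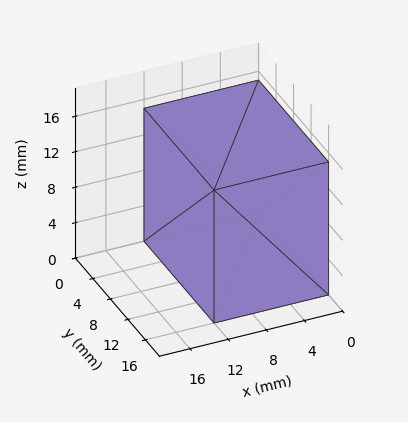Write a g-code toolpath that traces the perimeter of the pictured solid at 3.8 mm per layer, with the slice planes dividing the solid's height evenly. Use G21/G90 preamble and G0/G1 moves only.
Reading the render: the shape is a rectangular box, roughly 12 × 16 mm footprint and 15 mm tall (dimensions read to the nearest mm from the axis ticks). For the g-code, the solid's height is divided into equal slices at the stated Δz and each level perimeter traced with G1 moves after a G0 lift.

; perimeter-only toolpath
G21 ; units = mm
G90 ; absolute positioning
G28 ; home
; layer 1
G0 Z3.8
G0 X0.0 Y0.0
G1 X12.0 Y0.0
G1 X12.0 Y16.0
G1 X0.0 Y16.0
G1 X0.0 Y0.0
; layer 2
G0 Z7.5
G0 X0.0 Y0.0
G1 X12.0 Y0.0
G1 X12.0 Y16.0
G1 X0.0 Y16.0
G1 X0.0 Y0.0
; layer 3
G0 Z11.2
G0 X0.0 Y0.0
G1 X12.0 Y0.0
G1 X12.0 Y16.0
G1 X0.0 Y16.0
G1 X0.0 Y0.0
; layer 4
G0 Z15.0
G0 X0.0 Y0.0
G1 X12.0 Y0.0
G1 X12.0 Y16.0
G1 X0.0 Y16.0
G1 X0.0 Y0.0
M2 ; end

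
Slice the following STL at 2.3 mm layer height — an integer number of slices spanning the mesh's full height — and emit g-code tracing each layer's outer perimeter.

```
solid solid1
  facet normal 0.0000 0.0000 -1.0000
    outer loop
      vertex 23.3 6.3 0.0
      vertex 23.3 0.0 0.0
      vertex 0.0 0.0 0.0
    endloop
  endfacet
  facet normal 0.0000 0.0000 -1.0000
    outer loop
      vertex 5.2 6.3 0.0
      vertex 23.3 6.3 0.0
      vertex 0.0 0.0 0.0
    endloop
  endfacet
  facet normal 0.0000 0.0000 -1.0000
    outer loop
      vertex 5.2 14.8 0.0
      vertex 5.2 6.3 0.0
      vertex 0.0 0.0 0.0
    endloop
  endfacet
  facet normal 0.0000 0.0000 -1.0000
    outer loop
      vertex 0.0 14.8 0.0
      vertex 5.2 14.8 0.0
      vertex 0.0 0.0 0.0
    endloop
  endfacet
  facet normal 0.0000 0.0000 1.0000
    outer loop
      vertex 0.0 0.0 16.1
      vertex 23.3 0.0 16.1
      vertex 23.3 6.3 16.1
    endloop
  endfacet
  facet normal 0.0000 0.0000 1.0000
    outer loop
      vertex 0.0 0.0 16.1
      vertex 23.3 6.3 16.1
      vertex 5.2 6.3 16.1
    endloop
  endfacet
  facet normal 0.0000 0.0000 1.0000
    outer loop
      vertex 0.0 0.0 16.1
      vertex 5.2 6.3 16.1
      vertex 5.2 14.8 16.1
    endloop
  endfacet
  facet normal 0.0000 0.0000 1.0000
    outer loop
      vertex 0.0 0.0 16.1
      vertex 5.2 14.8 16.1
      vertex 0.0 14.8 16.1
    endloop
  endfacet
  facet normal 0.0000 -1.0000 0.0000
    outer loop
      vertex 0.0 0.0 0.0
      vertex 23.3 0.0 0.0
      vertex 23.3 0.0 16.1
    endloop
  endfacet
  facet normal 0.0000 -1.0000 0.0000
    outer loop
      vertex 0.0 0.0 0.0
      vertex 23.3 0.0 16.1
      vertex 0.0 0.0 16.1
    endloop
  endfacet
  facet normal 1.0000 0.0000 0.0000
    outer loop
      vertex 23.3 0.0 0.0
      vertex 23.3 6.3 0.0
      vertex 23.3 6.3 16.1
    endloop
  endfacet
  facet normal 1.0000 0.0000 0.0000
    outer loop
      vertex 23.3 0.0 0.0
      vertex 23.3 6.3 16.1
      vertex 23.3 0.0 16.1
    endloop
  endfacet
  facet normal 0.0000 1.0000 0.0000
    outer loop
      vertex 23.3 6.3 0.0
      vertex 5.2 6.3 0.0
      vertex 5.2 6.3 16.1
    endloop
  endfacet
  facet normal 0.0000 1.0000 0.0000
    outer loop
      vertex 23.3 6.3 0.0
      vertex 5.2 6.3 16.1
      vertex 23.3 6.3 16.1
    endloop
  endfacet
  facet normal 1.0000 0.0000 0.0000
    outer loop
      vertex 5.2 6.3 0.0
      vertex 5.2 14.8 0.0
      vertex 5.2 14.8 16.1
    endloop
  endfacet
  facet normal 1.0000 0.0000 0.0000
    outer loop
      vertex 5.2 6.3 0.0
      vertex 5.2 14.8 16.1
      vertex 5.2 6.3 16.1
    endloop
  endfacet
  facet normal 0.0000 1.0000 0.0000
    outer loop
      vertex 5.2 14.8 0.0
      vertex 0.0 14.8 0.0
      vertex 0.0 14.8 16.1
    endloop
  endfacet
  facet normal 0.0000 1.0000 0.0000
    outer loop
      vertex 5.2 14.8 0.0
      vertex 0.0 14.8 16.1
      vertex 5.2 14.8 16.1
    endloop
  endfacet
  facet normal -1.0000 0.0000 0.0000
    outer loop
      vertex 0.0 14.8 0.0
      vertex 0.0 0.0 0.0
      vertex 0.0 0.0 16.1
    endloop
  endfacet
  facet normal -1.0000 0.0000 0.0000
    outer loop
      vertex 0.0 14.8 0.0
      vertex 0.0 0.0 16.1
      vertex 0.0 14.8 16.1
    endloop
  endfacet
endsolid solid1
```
; perimeter-only toolpath
G21 ; units = mm
G90 ; absolute positioning
G28 ; home
; layer 1
G0 Z2.3
G0 X0.0 Y0.0
G1 X23.3 Y0.0
G1 X23.3 Y6.3
G1 X5.2 Y6.3
G1 X5.2 Y14.8
G1 X0.0 Y14.8
G1 X0.0 Y0.0
; layer 2
G0 Z4.6
G0 X0.0 Y0.0
G1 X23.3 Y0.0
G1 X23.3 Y6.3
G1 X5.2 Y6.3
G1 X5.2 Y14.8
G1 X0.0 Y14.8
G1 X0.0 Y0.0
; layer 3
G0 Z6.9
G0 X0.0 Y0.0
G1 X23.3 Y0.0
G1 X23.3 Y6.3
G1 X5.2 Y6.3
G1 X5.2 Y14.8
G1 X0.0 Y14.8
G1 X0.0 Y0.0
; layer 4
G0 Z9.2
G0 X0.0 Y0.0
G1 X23.3 Y0.0
G1 X23.3 Y6.3
G1 X5.2 Y6.3
G1 X5.2 Y14.8
G1 X0.0 Y14.8
G1 X0.0 Y0.0
; layer 5
G0 Z11.5
G0 X0.0 Y0.0
G1 X23.3 Y0.0
G1 X23.3 Y6.3
G1 X5.2 Y6.3
G1 X5.2 Y14.8
G1 X0.0 Y14.8
G1 X0.0 Y0.0
; layer 6
G0 Z13.8
G0 X0.0 Y0.0
G1 X23.3 Y0.0
G1 X23.3 Y6.3
G1 X5.2 Y6.3
G1 X5.2 Y14.8
G1 X0.0 Y14.8
G1 X0.0 Y0.0
; layer 7
G0 Z16.1
G0 X0.0 Y0.0
G1 X23.3 Y0.0
G1 X23.3 Y6.3
G1 X5.2 Y6.3
G1 X5.2 Y14.8
G1 X0.0 Y14.8
G1 X0.0 Y0.0
M2 ; end

The solid is an L-shaped prism: outer 23.3 × 14.8 mm, arm thicknesses ≈ 6.3 mm (horizontal) and 5.2 mm (vertical), extruded 16.1 mm in z. Slicing at Δz = 2.3 mm — 7 equal slices spanning the solid's height, so layer i sits at z = i·h/7 — gives 7 non-empty perimeters. Each is a 6-segment closed polygon; G0 lifts to the layer z and rapids to the start vertex, then G1 traces the edges.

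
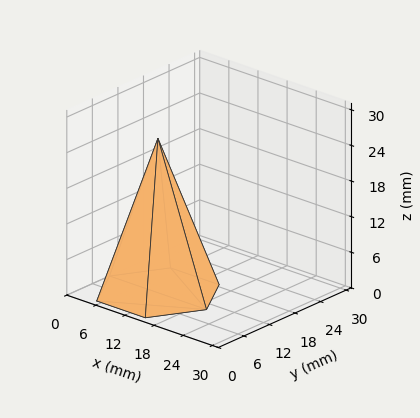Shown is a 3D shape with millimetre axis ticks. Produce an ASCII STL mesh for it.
Reading the render: the shape is a regular 6-sided pyramid, base circumscribed radius ≈ 10 mm, apex at z ≈ 26 mm (dimensions read to the nearest mm from the axis ticks). For the STL, each face is triangulated and given an outward normal.

solid part
  facet normal 0.0000 0.0000 -1.0000
    outer loop
      vertex 5.00 18.66 0.00
      vertex 15.00 18.66 0.00
      vertex 20.00 10.00 0.00
    endloop
  endfacet
  facet normal 0.0000 0.0000 -1.0000
    outer loop
      vertex 0.00 10.00 0.00
      vertex 5.00 18.66 0.00
      vertex 20.00 10.00 0.00
    endloop
  endfacet
  facet normal 0.0000 0.0000 -1.0000
    outer loop
      vertex 5.00 1.34 0.00
      vertex 0.00 10.00 0.00
      vertex 20.00 10.00 0.00
    endloop
  endfacet
  facet normal 0.0000 0.0000 -1.0000
    outer loop
      vertex 15.00 1.34 0.00
      vertex 5.00 1.34 0.00
      vertex 20.00 10.00 0.00
    endloop
  endfacet
  facet normal 0.8216 0.4744 0.3160
    outer loop
      vertex 20.00 10.00 0.00
      vertex 15.00 18.66 0.00
      vertex 10.00 10.00 26.00
    endloop
  endfacet
  facet normal 0.0000 0.9488 0.3160
    outer loop
      vertex 15.00 18.66 0.00
      vertex 5.00 18.66 0.00
      vertex 10.00 10.00 26.00
    endloop
  endfacet
  facet normal -0.8216 0.4744 0.3160
    outer loop
      vertex 5.00 18.66 0.00
      vertex 0.00 10.00 0.00
      vertex 10.00 10.00 26.00
    endloop
  endfacet
  facet normal -0.8216 -0.4744 0.3160
    outer loop
      vertex 0.00 10.00 0.00
      vertex 5.00 1.34 0.00
      vertex 10.00 10.00 26.00
    endloop
  endfacet
  facet normal 0.0000 -0.9488 0.3160
    outer loop
      vertex 5.00 1.34 0.00
      vertex 15.00 1.34 0.00
      vertex 10.00 10.00 26.00
    endloop
  endfacet
  facet normal 0.8216 -0.4744 0.3160
    outer loop
      vertex 15.00 1.34 0.00
      vertex 20.00 10.00 0.00
      vertex 10.00 10.00 26.00
    endloop
  endfacet
endsolid part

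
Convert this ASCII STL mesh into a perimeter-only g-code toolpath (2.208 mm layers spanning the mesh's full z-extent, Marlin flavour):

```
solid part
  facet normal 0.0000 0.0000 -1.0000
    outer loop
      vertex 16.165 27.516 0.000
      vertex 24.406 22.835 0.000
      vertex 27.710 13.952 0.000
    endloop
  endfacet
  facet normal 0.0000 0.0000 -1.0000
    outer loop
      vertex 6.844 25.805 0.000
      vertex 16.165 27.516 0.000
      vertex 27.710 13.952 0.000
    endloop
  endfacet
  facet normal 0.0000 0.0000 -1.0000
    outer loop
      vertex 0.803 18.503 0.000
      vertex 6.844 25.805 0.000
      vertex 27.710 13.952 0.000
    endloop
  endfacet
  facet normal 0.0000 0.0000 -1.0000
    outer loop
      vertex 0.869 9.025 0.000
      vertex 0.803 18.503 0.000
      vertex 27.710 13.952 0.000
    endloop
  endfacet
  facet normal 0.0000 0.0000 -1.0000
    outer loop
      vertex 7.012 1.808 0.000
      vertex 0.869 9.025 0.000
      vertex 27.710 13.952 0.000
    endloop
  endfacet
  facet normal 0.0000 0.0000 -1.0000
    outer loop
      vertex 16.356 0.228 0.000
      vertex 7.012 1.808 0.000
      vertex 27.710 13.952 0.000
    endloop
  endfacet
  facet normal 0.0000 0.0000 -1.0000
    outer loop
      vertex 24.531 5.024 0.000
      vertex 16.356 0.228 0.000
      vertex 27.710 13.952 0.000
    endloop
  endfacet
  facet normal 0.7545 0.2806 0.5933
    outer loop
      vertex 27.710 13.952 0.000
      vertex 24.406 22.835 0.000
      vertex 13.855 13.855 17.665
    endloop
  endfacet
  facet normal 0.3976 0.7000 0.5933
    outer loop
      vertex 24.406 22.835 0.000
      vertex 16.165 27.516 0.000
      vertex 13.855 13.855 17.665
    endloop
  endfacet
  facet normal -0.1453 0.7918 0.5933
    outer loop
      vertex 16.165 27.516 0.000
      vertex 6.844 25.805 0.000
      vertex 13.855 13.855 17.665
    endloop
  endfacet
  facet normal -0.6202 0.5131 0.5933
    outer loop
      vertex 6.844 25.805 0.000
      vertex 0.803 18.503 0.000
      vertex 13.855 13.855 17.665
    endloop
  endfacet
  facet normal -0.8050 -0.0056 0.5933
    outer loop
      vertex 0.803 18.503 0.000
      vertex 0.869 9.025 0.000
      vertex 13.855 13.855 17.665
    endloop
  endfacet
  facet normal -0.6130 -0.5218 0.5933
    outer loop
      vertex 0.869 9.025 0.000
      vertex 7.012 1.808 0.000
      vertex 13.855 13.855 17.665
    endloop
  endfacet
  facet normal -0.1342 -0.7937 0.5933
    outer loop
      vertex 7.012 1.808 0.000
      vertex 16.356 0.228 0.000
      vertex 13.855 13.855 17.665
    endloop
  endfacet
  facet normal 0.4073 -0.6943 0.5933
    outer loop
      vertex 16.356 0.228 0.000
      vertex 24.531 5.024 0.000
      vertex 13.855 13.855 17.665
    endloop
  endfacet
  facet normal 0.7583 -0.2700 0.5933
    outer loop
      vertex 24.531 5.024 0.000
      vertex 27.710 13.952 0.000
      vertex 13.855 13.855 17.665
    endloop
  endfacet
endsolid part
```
; perimeter-only toolpath
G21 ; units = mm
G90 ; absolute positioning
G28 ; home
; layer 1
G0 Z2.208
G0 X25.978 Y13.940
G1 X23.087 Y21.712
G1 X15.876 Y25.808
G1 X7.720 Y24.311
G1 X2.434 Y17.922
G1 X2.492 Y9.629
G1 X7.867 Y3.314
G1 X16.043 Y1.931
G1 X23.196 Y6.128
G1 X25.978 Y13.940
; layer 2
G0 Z4.416
G0 X24.246 Y13.928
G1 X21.768 Y20.590
G1 X15.587 Y24.101
G1 X8.597 Y22.817
G1 X4.066 Y17.341
G1 X4.115 Y10.233
G1 X8.723 Y4.820
G1 X15.731 Y3.635
G1 X21.862 Y7.232
G1 X24.246 Y13.928
; layer 3
G0 Z6.624
G0 X22.514 Y13.916
G1 X20.449 Y19.468
G1 X15.299 Y22.393
G1 X9.473 Y21.324
G1 X5.697 Y16.760
G1 X5.739 Y10.836
G1 X9.578 Y6.326
G1 X15.418 Y5.338
G1 X20.527 Y8.336
G1 X22.514 Y13.916
; layer 4
G0 Z8.832
G0 X20.782 Y13.904
G1 X19.130 Y18.345
G1 X15.010 Y20.685
G1 X10.350 Y19.830
G1 X7.329 Y16.179
G1 X7.362 Y11.440
G1 X10.434 Y7.832
G1 X15.106 Y7.042
G1 X19.193 Y9.440
G1 X20.782 Y13.904
; layer 5
G0 Z11.041
G0 X19.051 Y13.891
G1 X17.812 Y17.223
G1 X14.721 Y18.978
G1 X11.226 Y18.336
G1 X8.961 Y15.598
G1 X8.985 Y12.044
G1 X11.289 Y9.337
G1 X14.793 Y8.745
G1 X17.858 Y10.543
G1 X19.051 Y13.891
; layer 6
G0 Z13.249
G0 X17.319 Y13.879
G1 X16.493 Y16.100
G1 X14.432 Y17.270
G1 X12.102 Y16.843
G1 X10.592 Y15.017
G1 X10.608 Y12.647
G1 X12.144 Y10.843
G1 X14.480 Y10.448
G1 X16.524 Y11.647
G1 X17.319 Y13.879
; layer 7
G0 Z15.457
G0 X15.587 Y13.867
G1 X15.174 Y14.977
G1 X14.144 Y15.563
G1 X12.979 Y15.349
G1 X12.223 Y14.436
G1 X12.232 Y13.251
G1 X13.000 Y12.349
G1 X14.168 Y12.152
G1 X15.189 Y12.751
G1 X15.587 Y13.867
M2 ; end

The solid is a regular 9-sided pyramid, base circumscribed radius ≈ 13.9 mm, apex at z ≈ 17.7 mm. Slicing at Δz = 2.208 mm — 8 equal slices spanning the solid's height, so layer i sits at z = i·h/8 — gives 7 non-empty perimeters. Each is a 9-segment closed polygon; G0 lifts to the layer z and rapids to the start vertex, then G1 traces the edges. The cross-section shrinks linearly with z (the slice at the apex is degenerate and omitted).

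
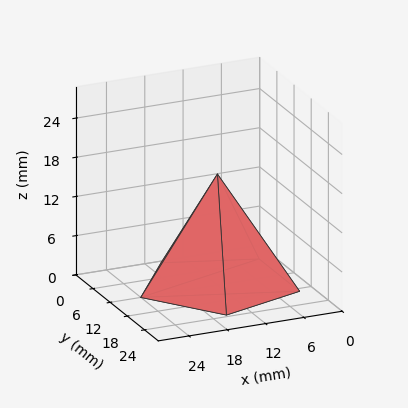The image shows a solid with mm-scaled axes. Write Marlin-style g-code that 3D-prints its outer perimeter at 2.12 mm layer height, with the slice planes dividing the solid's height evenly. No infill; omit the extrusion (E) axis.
Reading the render: the shape is a regular 5-sided pyramid, base circumscribed radius ≈ 12 mm, apex at z ≈ 17 mm (dimensions read to the nearest mm from the axis ticks). For the g-code, the solid's height is divided into equal slices at the stated Δz and each level perimeter traced with G1 moves after a G0 lift.

; perimeter-only toolpath
G21 ; units = mm
G90 ; absolute positioning
G28 ; home
; layer 1
G0 Z2.12
G0 X22.50 Y12.00
G1 X15.25 Y21.98
G1 X3.50 Y18.17
G1 X3.50 Y5.83
G1 X15.25 Y2.02
G1 X22.50 Y12.00
; layer 2
G0 Z4.25
G0 X21.00 Y12.00
G1 X14.78 Y20.56
G1 X4.72 Y17.29
G1 X4.72 Y6.71
G1 X14.78 Y3.44
G1 X21.00 Y12.00
; layer 3
G0 Z6.38
G0 X19.50 Y12.00
G1 X14.32 Y19.13
G1 X5.93 Y16.41
G1 X5.93 Y7.59
G1 X14.32 Y4.87
G1 X19.50 Y12.00
; layer 4
G0 Z8.50
G0 X18.00 Y12.00
G1 X13.86 Y17.70
G1 X7.14 Y15.53
G1 X7.14 Y8.47
G1 X13.86 Y6.29
G1 X18.00 Y12.00
; layer 5
G0 Z10.62
G0 X16.50 Y12.00
G1 X13.39 Y16.28
G1 X8.36 Y14.64
G1 X8.36 Y9.36
G1 X13.39 Y7.72
G1 X16.50 Y12.00
; layer 6
G0 Z12.75
G0 X15.00 Y12.00
G1 X12.93 Y14.85
G1 X9.57 Y13.76
G1 X9.57 Y10.24
G1 X12.93 Y9.15
G1 X15.00 Y12.00
; layer 7
G0 Z14.88
G0 X13.50 Y12.00
G1 X12.46 Y13.43
G1 X10.79 Y12.88
G1 X10.79 Y11.12
G1 X12.46 Y10.57
G1 X13.50 Y12.00
M2 ; end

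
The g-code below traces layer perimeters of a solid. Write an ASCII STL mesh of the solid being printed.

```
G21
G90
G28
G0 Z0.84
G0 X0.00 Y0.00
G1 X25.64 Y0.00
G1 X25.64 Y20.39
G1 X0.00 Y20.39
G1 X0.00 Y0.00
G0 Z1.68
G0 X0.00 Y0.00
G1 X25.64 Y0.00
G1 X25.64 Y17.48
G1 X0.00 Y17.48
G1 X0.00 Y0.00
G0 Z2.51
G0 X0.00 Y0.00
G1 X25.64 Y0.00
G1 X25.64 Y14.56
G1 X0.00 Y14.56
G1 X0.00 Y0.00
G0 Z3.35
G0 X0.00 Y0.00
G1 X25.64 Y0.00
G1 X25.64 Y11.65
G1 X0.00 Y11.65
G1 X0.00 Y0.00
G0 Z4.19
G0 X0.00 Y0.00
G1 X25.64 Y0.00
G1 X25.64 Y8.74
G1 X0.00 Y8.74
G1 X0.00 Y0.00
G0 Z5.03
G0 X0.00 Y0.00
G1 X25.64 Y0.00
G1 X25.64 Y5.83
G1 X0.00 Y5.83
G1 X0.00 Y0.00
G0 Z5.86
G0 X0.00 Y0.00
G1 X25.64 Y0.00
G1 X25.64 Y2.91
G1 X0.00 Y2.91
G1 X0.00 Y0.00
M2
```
solid part
  facet normal 0.0000 0.0000 -1.0000
    outer loop
      vertex 25.64 23.30 0.00
      vertex 25.64 0.00 0.00
      vertex 0.00 0.00 0.00
    endloop
  endfacet
  facet normal 0.0000 0.0000 -1.0000
    outer loop
      vertex 0.00 23.30 0.00
      vertex 25.64 23.30 0.00
      vertex 0.00 0.00 0.00
    endloop
  endfacet
  facet normal 0.0000 -1.0000 0.0000
    outer loop
      vertex 0.00 0.00 0.00
      vertex 25.64 0.00 0.00
      vertex 25.64 0.00 6.70
    endloop
  endfacet
  facet normal 0.0000 -1.0000 0.0000
    outer loop
      vertex 0.00 0.00 0.00
      vertex 25.64 0.00 6.70
      vertex 0.00 0.00 6.70
    endloop
  endfacet
  facet normal 0.0000 0.2764 0.9611
    outer loop
      vertex 0.00 0.00 6.70
      vertex 25.64 0.00 6.70
      vertex 25.64 23.30 0.00
    endloop
  endfacet
  facet normal 0.0000 0.2764 0.9611
    outer loop
      vertex 0.00 0.00 6.70
      vertex 25.64 23.30 0.00
      vertex 0.00 23.30 0.00
    endloop
  endfacet
  facet normal -1.0000 0.0000 0.0000
    outer loop
      vertex 0.00 0.00 6.70
      vertex 0.00 23.30 0.00
      vertex 0.00 0.00 0.00
    endloop
  endfacet
  facet normal 1.0000 0.0000 0.0000
    outer loop
      vertex 25.64 0.00 0.00
      vertex 25.64 23.30 0.00
      vertex 25.64 0.00 6.70
    endloop
  endfacet
endsolid part

The G0 Z moves step by Δz≈0.84 mm. The G1 loops shrink linearly with z, so the solid tapers from its base footprint up to z≈6.7. Closing with a flat bottom cap and the tapered top and triangulating gives 8 facets — a wedge (ramp): 25.6 × 23.3 mm base, rising to 6.7 mm along the y=0 edge and sloping linearly to z=0 at y=23.3.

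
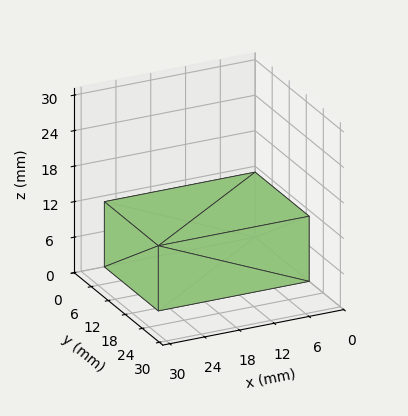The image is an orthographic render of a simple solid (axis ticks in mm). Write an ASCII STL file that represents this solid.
Reading the render: the shape is a rectangular box, roughly 26 × 19 mm footprint and 11 mm tall (dimensions read to the nearest mm from the axis ticks). For the STL, each face is triangulated and given an outward normal.

solid part
  facet normal 0.0000 0.0000 -1.0000
    outer loop
      vertex 26.00 19.00 0.00
      vertex 26.00 0.00 0.00
      vertex 0.00 0.00 0.00
    endloop
  endfacet
  facet normal 0.0000 0.0000 -1.0000
    outer loop
      vertex 0.00 19.00 0.00
      vertex 26.00 19.00 0.00
      vertex 0.00 0.00 0.00
    endloop
  endfacet
  facet normal 0.0000 0.0000 1.0000
    outer loop
      vertex 0.00 0.00 11.00
      vertex 26.00 0.00 11.00
      vertex 26.00 19.00 11.00
    endloop
  endfacet
  facet normal 0.0000 0.0000 1.0000
    outer loop
      vertex 0.00 0.00 11.00
      vertex 26.00 19.00 11.00
      vertex 0.00 19.00 11.00
    endloop
  endfacet
  facet normal 0.0000 -1.0000 0.0000
    outer loop
      vertex 0.00 0.00 0.00
      vertex 26.00 0.00 0.00
      vertex 26.00 0.00 11.00
    endloop
  endfacet
  facet normal 0.0000 -1.0000 0.0000
    outer loop
      vertex 0.00 0.00 0.00
      vertex 26.00 0.00 11.00
      vertex 0.00 0.00 11.00
    endloop
  endfacet
  facet normal 0.0000 1.0000 0.0000
    outer loop
      vertex 26.00 19.00 11.00
      vertex 26.00 19.00 0.00
      vertex 0.00 19.00 0.00
    endloop
  endfacet
  facet normal 0.0000 1.0000 0.0000
    outer loop
      vertex 0.00 19.00 11.00
      vertex 26.00 19.00 11.00
      vertex 0.00 19.00 0.00
    endloop
  endfacet
  facet normal -1.0000 0.0000 0.0000
    outer loop
      vertex 0.00 19.00 11.00
      vertex 0.00 19.00 0.00
      vertex 0.00 0.00 0.00
    endloop
  endfacet
  facet normal -1.0000 0.0000 0.0000
    outer loop
      vertex 0.00 0.00 11.00
      vertex 0.00 19.00 11.00
      vertex 0.00 0.00 0.00
    endloop
  endfacet
  facet normal 1.0000 0.0000 0.0000
    outer loop
      vertex 26.00 0.00 0.00
      vertex 26.00 19.00 0.00
      vertex 26.00 19.00 11.00
    endloop
  endfacet
  facet normal 1.0000 0.0000 0.0000
    outer loop
      vertex 26.00 0.00 0.00
      vertex 26.00 19.00 11.00
      vertex 26.00 0.00 11.00
    endloop
  endfacet
endsolid part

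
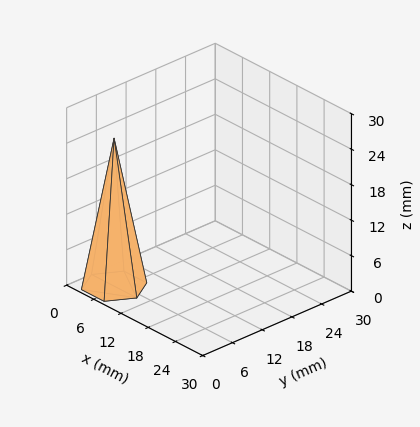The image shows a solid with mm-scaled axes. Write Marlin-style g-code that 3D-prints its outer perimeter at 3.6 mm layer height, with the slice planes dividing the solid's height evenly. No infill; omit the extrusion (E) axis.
Reading the render: the shape is a regular 6-sided pyramid, base circumscribed radius ≈ 5 mm, apex at z ≈ 25 mm (dimensions read to the nearest mm from the axis ticks). For the g-code, the solid's height is divided into equal slices at the stated Δz and each level perimeter traced with G1 moves after a G0 lift.

; perimeter-only toolpath
G21 ; units = mm
G90 ; absolute positioning
G28 ; home
; layer 1
G0 Z3.6
G0 X9.3 Y5.0
G1 X7.1 Y8.7
G1 X2.9 Y8.7
G1 X0.7 Y5.0
G1 X2.9 Y1.3
G1 X7.1 Y1.3
G1 X9.3 Y5.0
; layer 2
G0 Z7.1
G0 X8.6 Y5.0
G1 X6.8 Y8.1
G1 X3.2 Y8.1
G1 X1.4 Y5.0
G1 X3.2 Y1.9
G1 X6.8 Y1.9
G1 X8.6 Y5.0
; layer 3
G0 Z10.7
G0 X7.9 Y5.0
G1 X6.4 Y7.5
G1 X3.6 Y7.5
G1 X2.1 Y5.0
G1 X3.6 Y2.5
G1 X6.4 Y2.5
G1 X7.9 Y5.0
; layer 4
G0 Z14.3
G0 X7.1 Y5.0
G1 X6.1 Y6.8
G1 X3.9 Y6.8
G1 X2.9 Y5.0
G1 X3.9 Y3.2
G1 X6.1 Y3.2
G1 X7.1 Y5.0
; layer 5
G0 Z17.9
G0 X6.4 Y5.0
G1 X5.7 Y6.2
G1 X4.3 Y6.2
G1 X3.6 Y5.0
G1 X4.3 Y3.8
G1 X5.7 Y3.8
G1 X6.4 Y5.0
; layer 6
G0 Z21.4
G0 X5.7 Y5.0
G1 X5.4 Y5.6
G1 X4.6 Y5.6
G1 X4.3 Y5.0
G1 X4.6 Y4.4
G1 X5.4 Y4.4
G1 X5.7 Y5.0
M2 ; end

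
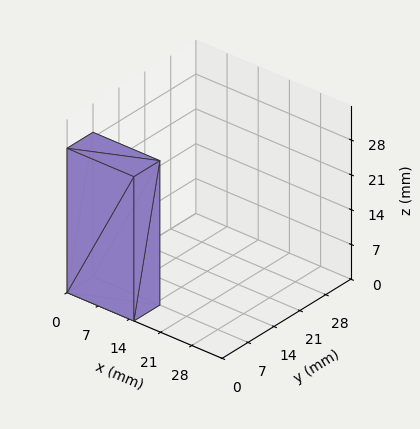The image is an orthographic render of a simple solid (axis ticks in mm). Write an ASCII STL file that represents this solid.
Reading the render: the shape is a rectangular box, roughly 15 × 7 mm footprint and 29 mm tall (dimensions read to the nearest mm from the axis ticks). For the STL, each face is triangulated and given an outward normal.

solid part
  facet normal 0.0000 0.0000 -1.0000
    outer loop
      vertex 15.00 7.00 0.00
      vertex 15.00 0.00 0.00
      vertex 0.00 0.00 0.00
    endloop
  endfacet
  facet normal 0.0000 0.0000 -1.0000
    outer loop
      vertex 0.00 7.00 0.00
      vertex 15.00 7.00 0.00
      vertex 0.00 0.00 0.00
    endloop
  endfacet
  facet normal 0.0000 0.0000 1.0000
    outer loop
      vertex 0.00 0.00 29.00
      vertex 15.00 0.00 29.00
      vertex 15.00 7.00 29.00
    endloop
  endfacet
  facet normal 0.0000 0.0000 1.0000
    outer loop
      vertex 0.00 0.00 29.00
      vertex 15.00 7.00 29.00
      vertex 0.00 7.00 29.00
    endloop
  endfacet
  facet normal 0.0000 -1.0000 0.0000
    outer loop
      vertex 0.00 0.00 0.00
      vertex 15.00 0.00 0.00
      vertex 15.00 0.00 29.00
    endloop
  endfacet
  facet normal 0.0000 -1.0000 0.0000
    outer loop
      vertex 0.00 0.00 0.00
      vertex 15.00 0.00 29.00
      vertex 0.00 0.00 29.00
    endloop
  endfacet
  facet normal 0.0000 1.0000 0.0000
    outer loop
      vertex 15.00 7.00 29.00
      vertex 15.00 7.00 0.00
      vertex 0.00 7.00 0.00
    endloop
  endfacet
  facet normal 0.0000 1.0000 0.0000
    outer loop
      vertex 0.00 7.00 29.00
      vertex 15.00 7.00 29.00
      vertex 0.00 7.00 0.00
    endloop
  endfacet
  facet normal -1.0000 0.0000 0.0000
    outer loop
      vertex 0.00 7.00 29.00
      vertex 0.00 7.00 0.00
      vertex 0.00 0.00 0.00
    endloop
  endfacet
  facet normal -1.0000 0.0000 0.0000
    outer loop
      vertex 0.00 0.00 29.00
      vertex 0.00 7.00 29.00
      vertex 0.00 0.00 0.00
    endloop
  endfacet
  facet normal 1.0000 0.0000 0.0000
    outer loop
      vertex 15.00 0.00 0.00
      vertex 15.00 7.00 0.00
      vertex 15.00 7.00 29.00
    endloop
  endfacet
  facet normal 1.0000 0.0000 0.0000
    outer loop
      vertex 15.00 0.00 0.00
      vertex 15.00 7.00 29.00
      vertex 15.00 0.00 29.00
    endloop
  endfacet
endsolid part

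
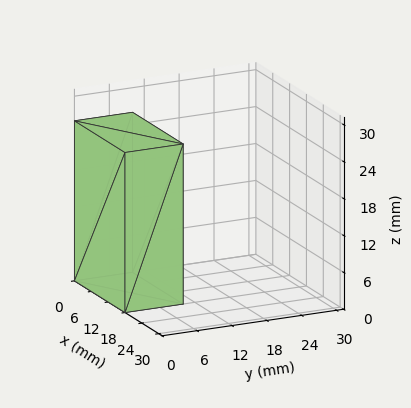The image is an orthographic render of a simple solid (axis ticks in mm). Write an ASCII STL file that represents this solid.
Reading the render: the shape is a rectangular box, roughly 18 × 10 mm footprint and 26 mm tall (dimensions read to the nearest mm from the axis ticks). For the STL, each face is triangulated and given an outward normal.

solid part
  facet normal 0.0000 0.0000 -1.0000
    outer loop
      vertex 18.00 10.00 0.00
      vertex 18.00 0.00 0.00
      vertex 0.00 0.00 0.00
    endloop
  endfacet
  facet normal 0.0000 0.0000 -1.0000
    outer loop
      vertex 0.00 10.00 0.00
      vertex 18.00 10.00 0.00
      vertex 0.00 0.00 0.00
    endloop
  endfacet
  facet normal 0.0000 0.0000 1.0000
    outer loop
      vertex 0.00 0.00 26.00
      vertex 18.00 0.00 26.00
      vertex 18.00 10.00 26.00
    endloop
  endfacet
  facet normal 0.0000 0.0000 1.0000
    outer loop
      vertex 0.00 0.00 26.00
      vertex 18.00 10.00 26.00
      vertex 0.00 10.00 26.00
    endloop
  endfacet
  facet normal 0.0000 -1.0000 0.0000
    outer loop
      vertex 0.00 0.00 0.00
      vertex 18.00 0.00 0.00
      vertex 18.00 0.00 26.00
    endloop
  endfacet
  facet normal 0.0000 -1.0000 0.0000
    outer loop
      vertex 0.00 0.00 0.00
      vertex 18.00 0.00 26.00
      vertex 0.00 0.00 26.00
    endloop
  endfacet
  facet normal 0.0000 1.0000 0.0000
    outer loop
      vertex 18.00 10.00 26.00
      vertex 18.00 10.00 0.00
      vertex 0.00 10.00 0.00
    endloop
  endfacet
  facet normal 0.0000 1.0000 0.0000
    outer loop
      vertex 0.00 10.00 26.00
      vertex 18.00 10.00 26.00
      vertex 0.00 10.00 0.00
    endloop
  endfacet
  facet normal -1.0000 0.0000 0.0000
    outer loop
      vertex 0.00 10.00 26.00
      vertex 0.00 10.00 0.00
      vertex 0.00 0.00 0.00
    endloop
  endfacet
  facet normal -1.0000 0.0000 0.0000
    outer loop
      vertex 0.00 0.00 26.00
      vertex 0.00 10.00 26.00
      vertex 0.00 0.00 0.00
    endloop
  endfacet
  facet normal 1.0000 0.0000 0.0000
    outer loop
      vertex 18.00 0.00 0.00
      vertex 18.00 10.00 0.00
      vertex 18.00 10.00 26.00
    endloop
  endfacet
  facet normal 1.0000 0.0000 0.0000
    outer loop
      vertex 18.00 0.00 0.00
      vertex 18.00 10.00 26.00
      vertex 18.00 0.00 26.00
    endloop
  endfacet
endsolid part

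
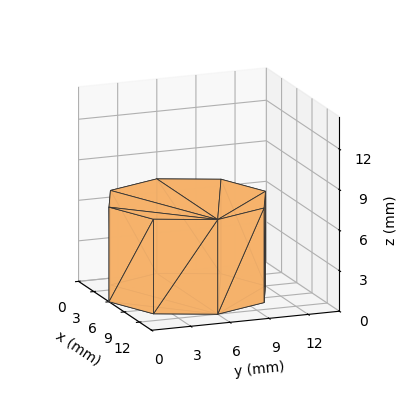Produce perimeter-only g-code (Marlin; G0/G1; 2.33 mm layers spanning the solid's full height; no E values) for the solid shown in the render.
Reading the render: the shape is a regular 8-sided prism (a cylinder approximated with 8 flat sides), circumscribed radius ≈ 6 mm, height ≈ 7 mm (dimensions read to the nearest mm from the axis ticks). For the g-code, the solid's height is divided into equal slices at the stated Δz and each level perimeter traced with G1 moves after a G0 lift.

; perimeter-only toolpath
G21 ; units = mm
G90 ; absolute positioning
G28 ; home
; layer 1
G0 Z2.33
G0 X12.00 Y6.00
G1 X10.24 Y10.24
G1 X6.00 Y12.00
G1 X1.76 Y10.24
G1 X0.00 Y6.00
G1 X1.76 Y1.76
G1 X6.00 Y0.00
G1 X10.24 Y1.76
G1 X12.00 Y6.00
; layer 2
G0 Z4.67
G0 X12.00 Y6.00
G1 X10.24 Y10.24
G1 X6.00 Y12.00
G1 X1.76 Y10.24
G1 X0.00 Y6.00
G1 X1.76 Y1.76
G1 X6.00 Y0.00
G1 X10.24 Y1.76
G1 X12.00 Y6.00
; layer 3
G0 Z7.00
G0 X12.00 Y6.00
G1 X10.24 Y10.24
G1 X6.00 Y12.00
G1 X1.76 Y10.24
G1 X0.00 Y6.00
G1 X1.76 Y1.76
G1 X6.00 Y0.00
G1 X10.24 Y1.76
G1 X12.00 Y6.00
M2 ; end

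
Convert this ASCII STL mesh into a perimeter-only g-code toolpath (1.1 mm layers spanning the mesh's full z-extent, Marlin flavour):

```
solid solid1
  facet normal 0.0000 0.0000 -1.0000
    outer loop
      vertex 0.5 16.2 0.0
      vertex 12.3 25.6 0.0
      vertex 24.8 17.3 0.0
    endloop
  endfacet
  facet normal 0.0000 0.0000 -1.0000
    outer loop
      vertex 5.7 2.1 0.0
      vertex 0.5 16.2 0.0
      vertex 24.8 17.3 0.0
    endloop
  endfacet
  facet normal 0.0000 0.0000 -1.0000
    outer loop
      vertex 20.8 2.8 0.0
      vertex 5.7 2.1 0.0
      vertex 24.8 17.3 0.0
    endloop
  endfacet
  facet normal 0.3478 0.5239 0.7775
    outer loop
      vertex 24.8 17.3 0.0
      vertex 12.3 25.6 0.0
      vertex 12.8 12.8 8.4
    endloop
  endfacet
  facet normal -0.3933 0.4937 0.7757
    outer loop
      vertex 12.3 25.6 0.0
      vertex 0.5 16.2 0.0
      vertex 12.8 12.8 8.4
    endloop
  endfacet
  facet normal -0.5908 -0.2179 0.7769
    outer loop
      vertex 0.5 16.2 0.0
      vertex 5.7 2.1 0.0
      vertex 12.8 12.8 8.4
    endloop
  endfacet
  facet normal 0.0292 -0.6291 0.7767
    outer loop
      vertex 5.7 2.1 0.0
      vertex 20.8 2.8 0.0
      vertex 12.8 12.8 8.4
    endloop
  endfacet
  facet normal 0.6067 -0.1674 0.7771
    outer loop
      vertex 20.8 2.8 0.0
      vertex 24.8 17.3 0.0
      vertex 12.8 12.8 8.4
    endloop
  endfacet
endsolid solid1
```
; perimeter-only toolpath
G21 ; units = mm
G90 ; absolute positioning
G28 ; home
; layer 1
G0 Z1.1
G0 X23.3 Y16.7
G1 X12.4 Y24.0
G1 X2.0 Y15.8
G1 X6.6 Y3.4
G1 X19.8 Y4.0
G1 X23.3 Y16.7
; layer 2
G0 Z2.1
G0 X21.8 Y16.2
G1 X12.4 Y22.4
G1 X3.6 Y15.3
G1 X7.5 Y4.8
G1 X18.8 Y5.3
G1 X21.8 Y16.2
; layer 3
G0 Z3.2
G0 X20.3 Y15.6
G1 X12.5 Y20.8
G1 X5.1 Y14.9
G1 X8.4 Y6.1
G1 X17.8 Y6.6
G1 X20.3 Y15.6
; layer 4
G0 Z4.2
G0 X18.8 Y15.1
G1 X12.6 Y19.2
G1 X6.7 Y14.5
G1 X9.2 Y7.5
G1 X16.8 Y7.8
G1 X18.8 Y15.1
; layer 5
G0 Z5.2
G0 X17.3 Y14.5
G1 X12.6 Y17.6
G1 X8.2 Y14.1
G1 X10.1 Y8.8
G1 X15.8 Y9.1
G1 X17.3 Y14.5
; layer 6
G0 Z6.3
G0 X15.8 Y13.9
G1 X12.7 Y16.0
G1 X9.7 Y13.7
G1 X11.0 Y10.1
G1 X14.8 Y10.3
G1 X15.8 Y13.9
; layer 7
G0 Z7.4
G0 X14.3 Y13.4
G1 X12.7 Y14.4
G1 X11.3 Y13.2
G1 X11.9 Y11.5
G1 X13.8 Y11.6
G1 X14.3 Y13.4
M2 ; end

The solid is a regular 5-sided pyramid, base circumscribed radius ≈ 12.8 mm, apex at z ≈ 8.4 mm. Slicing at Δz = 1.1 mm — 8 equal slices spanning the solid's height, so layer i sits at z = i·h/8 — gives 7 non-empty perimeters. Each is a 5-segment closed polygon; G0 lifts to the layer z and rapids to the start vertex, then G1 traces the edges. The cross-section shrinks linearly with z (the slice at the apex is degenerate and omitted).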